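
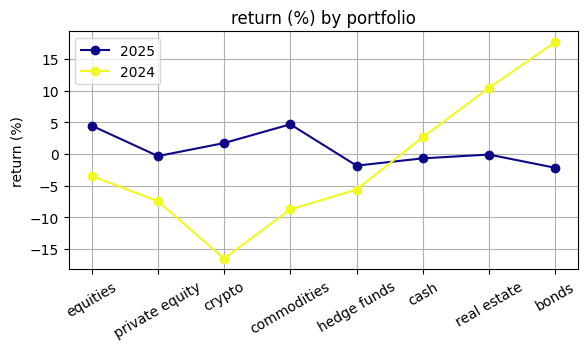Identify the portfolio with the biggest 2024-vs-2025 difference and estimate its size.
bonds, ≈ 20 %

bonds: 2024 ≈ 20, 2025 ≈ 0 → gap ≈ 20. Next-largest (crypto) is only ≈ 15.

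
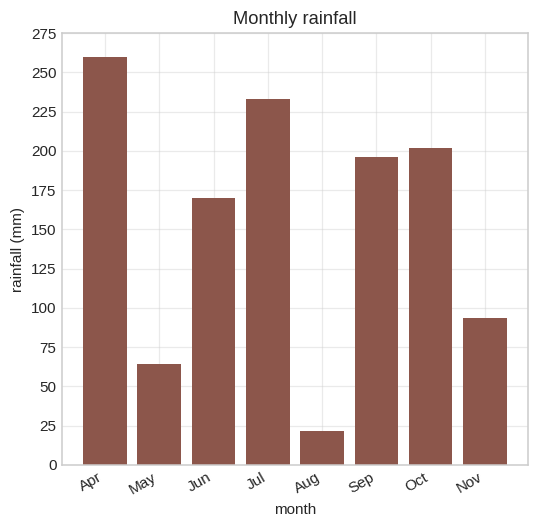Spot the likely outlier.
Aug ≈ 25; the rest sit between ≈ 75 and ≈ 250.

Aug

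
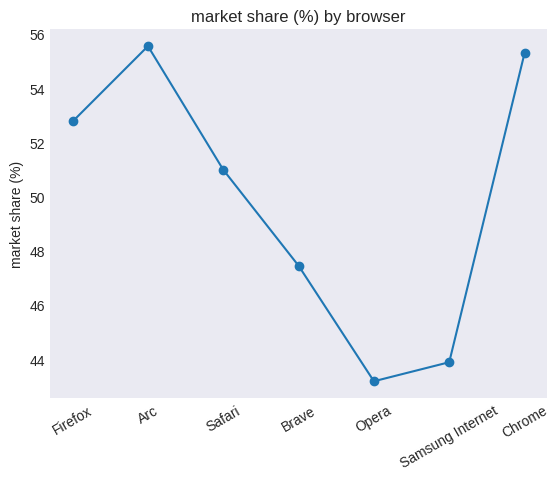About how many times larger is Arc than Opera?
Arc ≈ 56, Opera ≈ 44; 56/44 ≈ 1.27.

≈ 1.27×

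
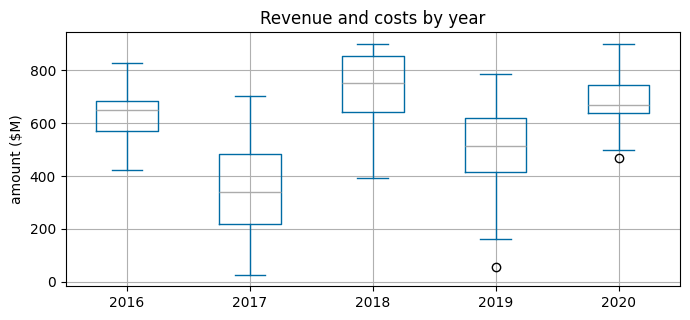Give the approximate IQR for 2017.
Q3 ≈ 500, Q1 ≈ 200; IQR ≈ 300.

≈ 300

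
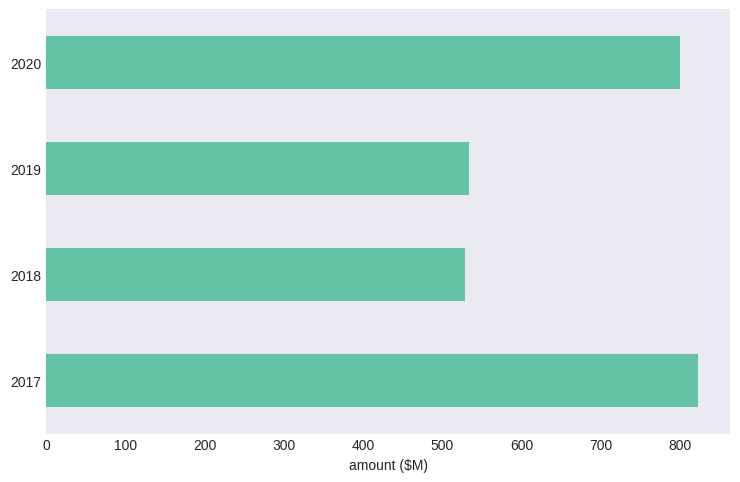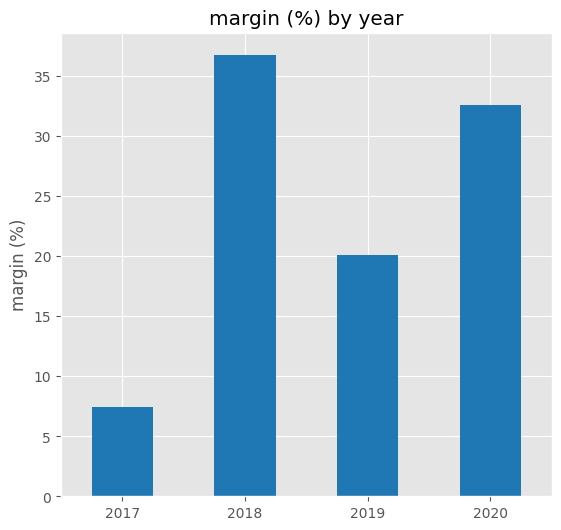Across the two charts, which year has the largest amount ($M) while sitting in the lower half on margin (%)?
Chart 2 median margin (%) ≈ 25; below-median years: 2017, 2019. Among those, 2017 has the highest amount ($M) (≈ 800).

2017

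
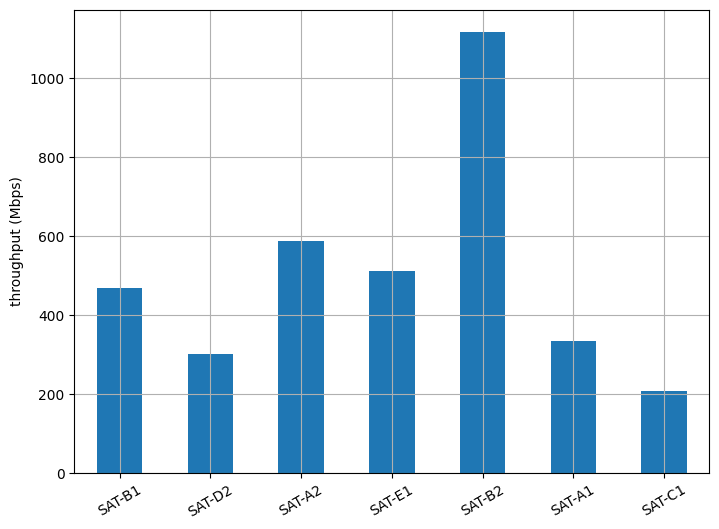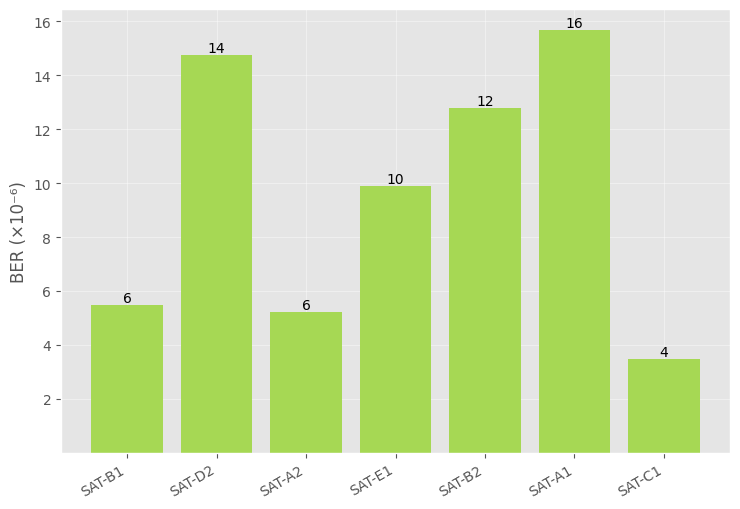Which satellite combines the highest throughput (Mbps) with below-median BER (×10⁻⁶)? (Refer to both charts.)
Chart 2 median BER (×10⁻⁶) ≈ 10; below-median satellites: SAT-B1, SAT-A2, SAT-C1. Among those, SAT-A2 has the highest throughput (Mbps) (≈ 600).

SAT-A2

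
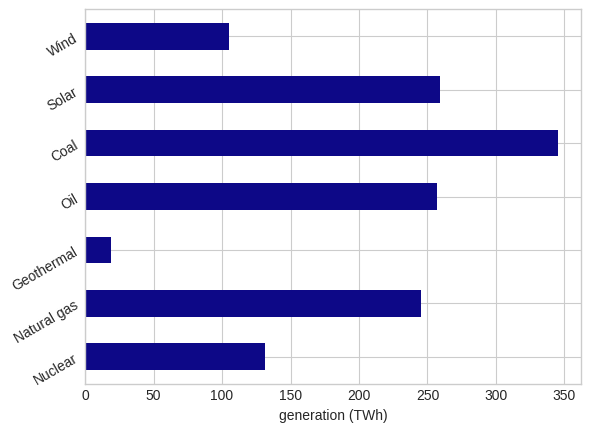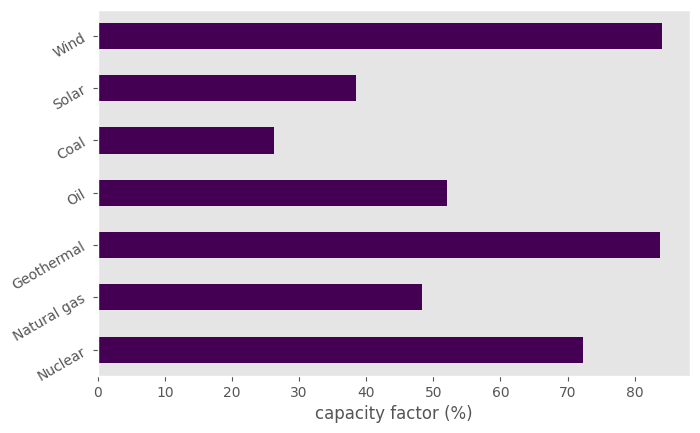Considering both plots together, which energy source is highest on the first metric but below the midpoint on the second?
Coal

Chart 2 median capacity factor (%) ≈ 50; below-median energy sources: Natural gas, Coal, Solar. Among those, Coal has the highest generation (TWh) (≈ 350).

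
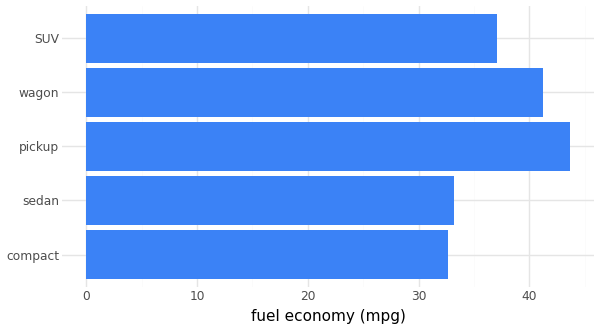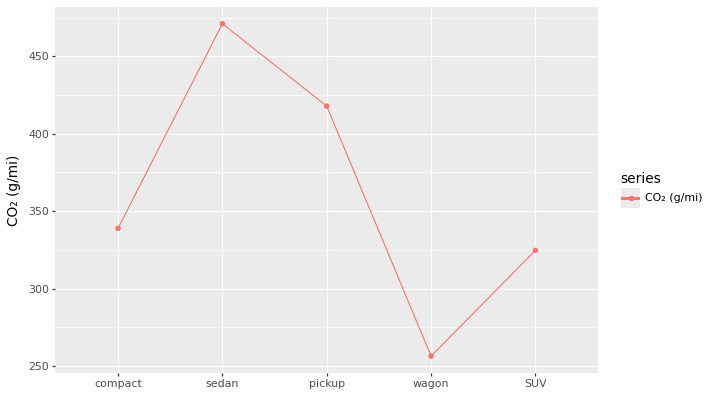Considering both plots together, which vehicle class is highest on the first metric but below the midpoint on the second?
wagon

Chart 2 median CO₂ (g/mi) ≈ 350; below-median vehicle classes: wagon, SUV. Among those, wagon has the highest fuel economy (mpg) (≈ 40).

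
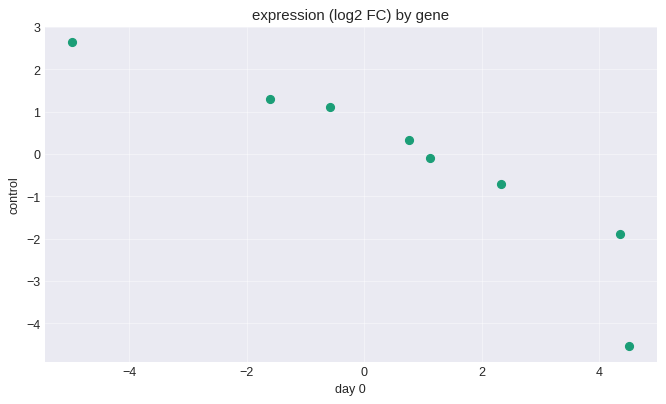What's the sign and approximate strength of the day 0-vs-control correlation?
Points are negatively correlated; strong (|r| ≈ 0.9).

negative, strong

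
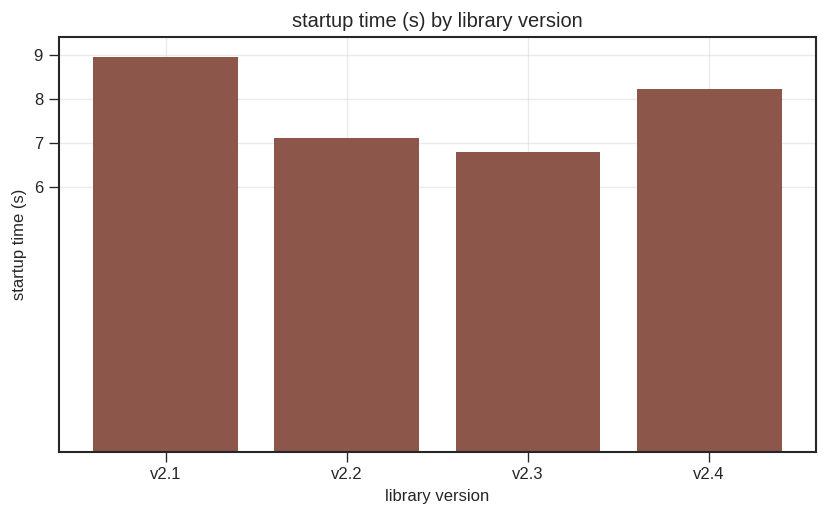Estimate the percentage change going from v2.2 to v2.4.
v2.2 ≈ 7, v2.4 ≈ 8; (8 − 7) / 7 ≈ +14.3%.

≈ +14.3%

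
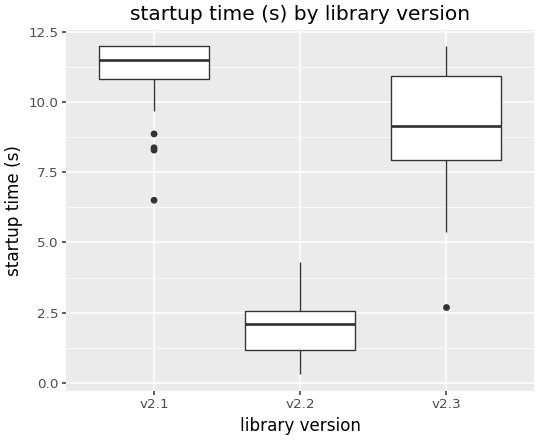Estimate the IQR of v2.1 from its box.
Q3 ≈ 12, Q1 ≈ 11; IQR ≈ 1.

≈ 1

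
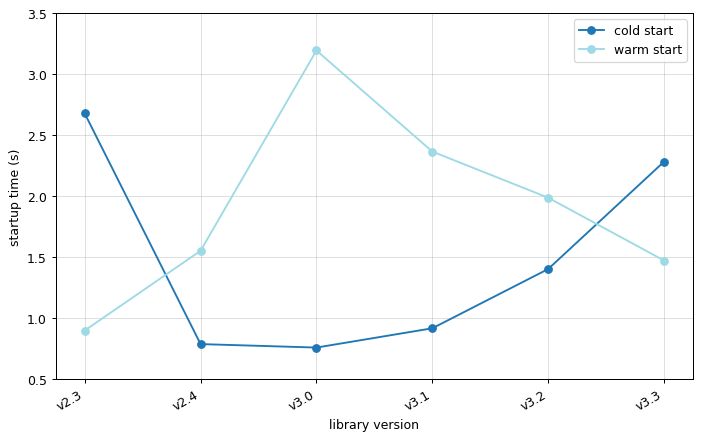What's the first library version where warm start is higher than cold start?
v2.3: warm start ≈ 1.0 vs cold start ≈ 2.5 (not yet); v2.4: warm start ≈ 1.5 vs cold start ≈ 1.0 (first crossover).

v2.4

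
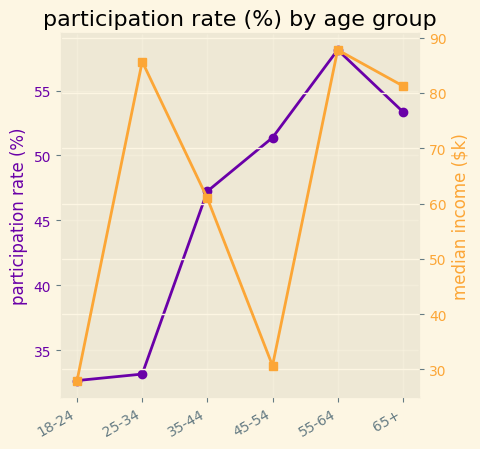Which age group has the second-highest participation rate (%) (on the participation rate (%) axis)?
65+

Top 3 (on the participation rate (%) axis): 55-64 ≈ 60, 65+ ≈ 55, 45-54 ≈ 50.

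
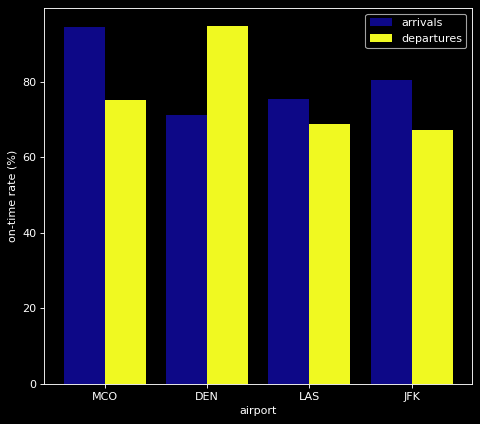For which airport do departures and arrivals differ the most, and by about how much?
DEN: departures ≈ 90, arrivals ≈ 70 → gap ≈ 20. Next-largest (MCO) is only ≈ 10.

DEN, ≈ 20 %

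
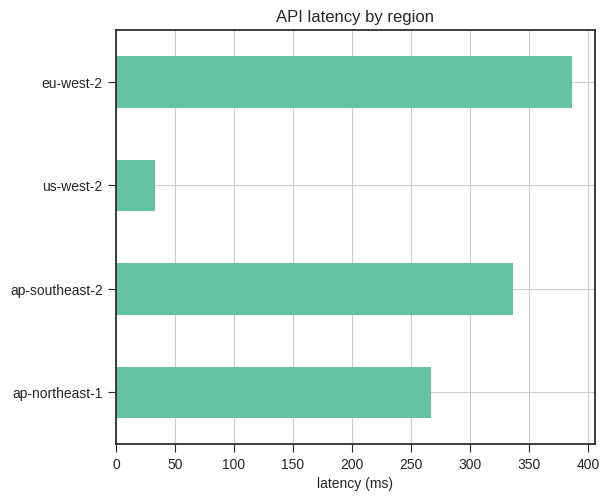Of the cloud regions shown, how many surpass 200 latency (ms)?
Above 200: ap-northeast-1, ap-southeast-2, eu-west-2.

3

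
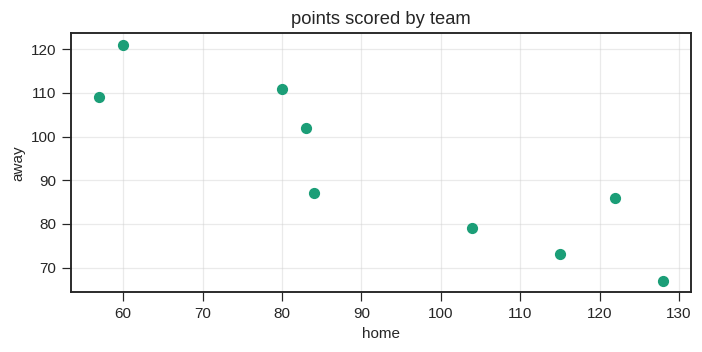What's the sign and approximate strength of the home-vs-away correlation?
negative, strong

Points are negatively correlated; strong (|r| ≈ 0.9).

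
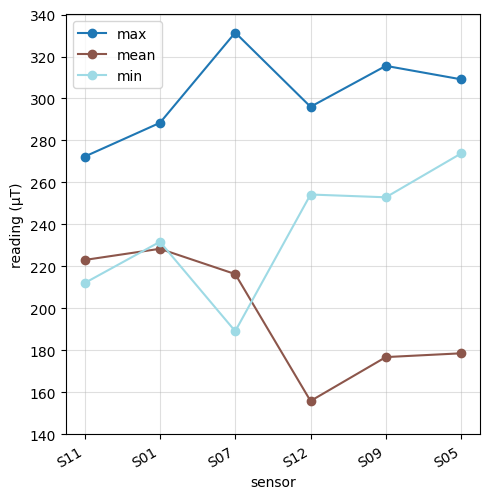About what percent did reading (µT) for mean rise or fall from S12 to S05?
≈ +12.5%

S12 ≈ 160, S05 ≈ 180; (180 − 160) / 160 ≈ +12.5%.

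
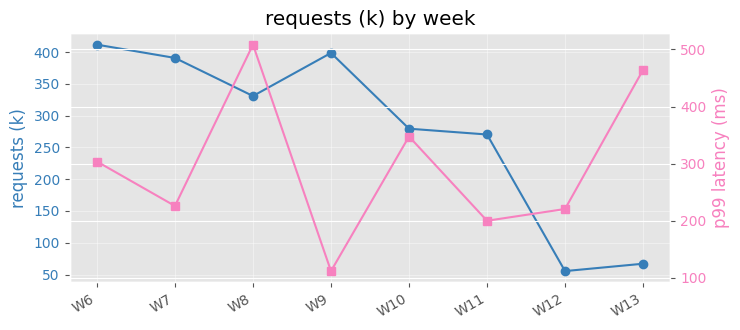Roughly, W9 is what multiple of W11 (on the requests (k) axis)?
W9 ≈ 400, W11 ≈ 250; 400/250 ≈ 1.6.

≈ 1.6×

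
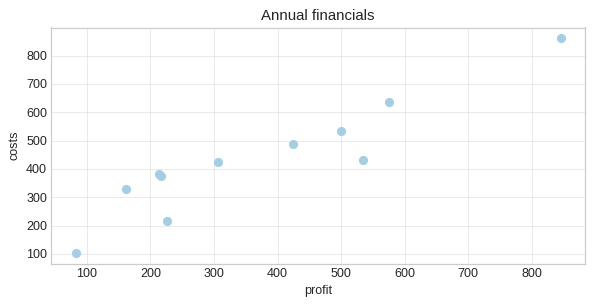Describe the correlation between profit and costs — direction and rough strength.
Points are positively correlated; strong (|r| ≈ 0.9).

positive, strong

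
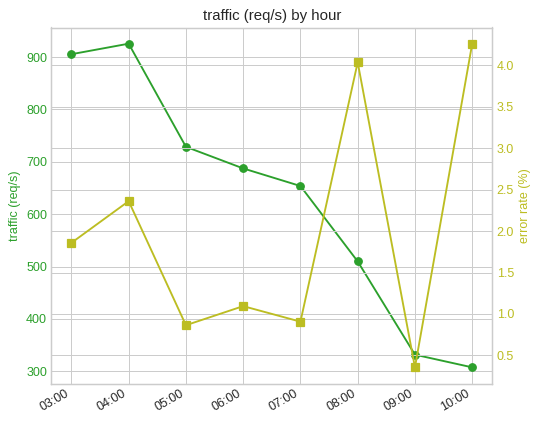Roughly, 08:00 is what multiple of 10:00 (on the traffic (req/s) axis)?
≈ 1.67×

08:00 ≈ 500, 10:00 ≈ 300; 500/300 ≈ 1.67.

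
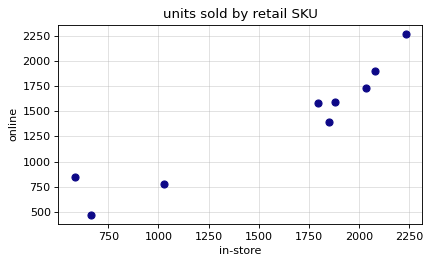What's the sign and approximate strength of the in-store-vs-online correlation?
positive, strong

Points are positively correlated; strong (|r| ≈ 0.9).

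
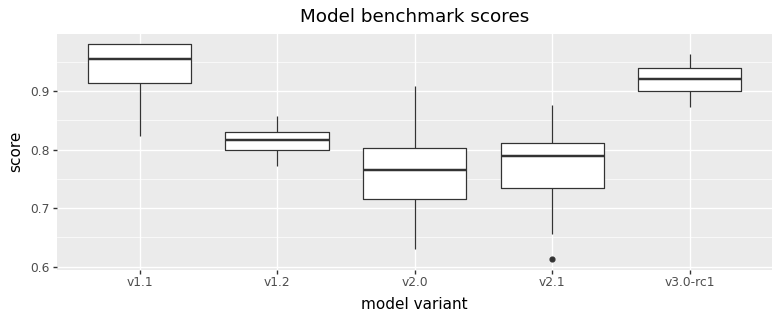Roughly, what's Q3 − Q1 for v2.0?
≈ 0.08

Q3 ≈ 0.80, Q1 ≈ 0.72; IQR ≈ 0.08.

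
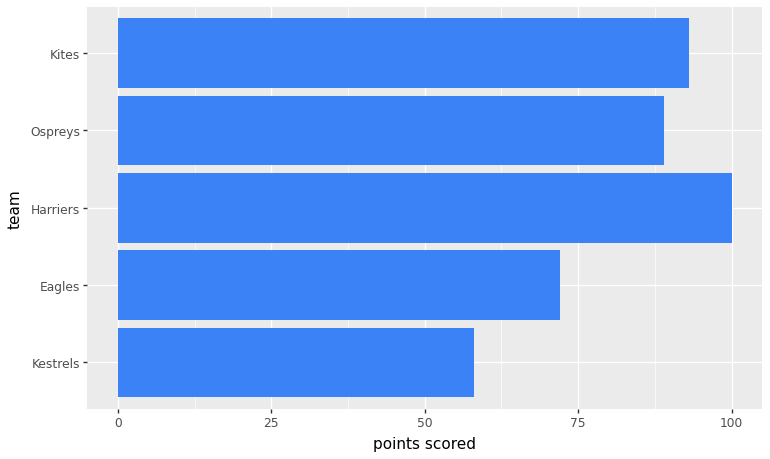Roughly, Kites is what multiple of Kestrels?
Kites ≈ 90, Kestrels ≈ 60; 90/60 ≈ 1.5.

≈ 1.5×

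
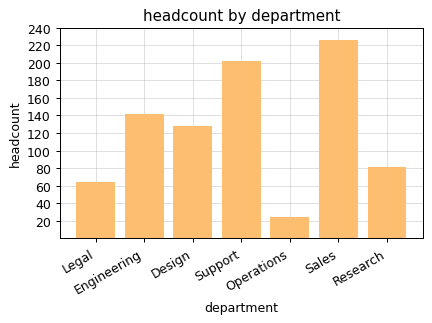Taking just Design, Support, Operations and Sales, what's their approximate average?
≈ 140

(120 + 200 + 20 + 220) / 4 ≈ 140.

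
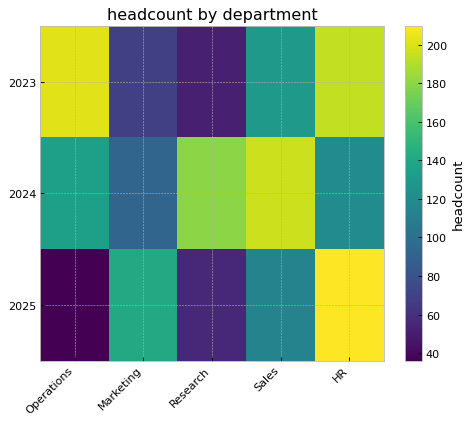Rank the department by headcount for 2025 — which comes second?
Marketing

Top 3 for 2025: HR ≈ 200, Marketing ≈ 140, Sales ≈ 120.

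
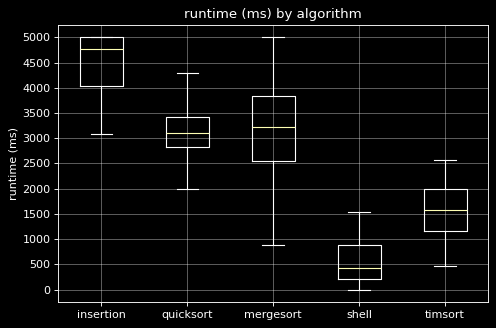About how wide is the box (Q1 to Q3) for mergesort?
≈ 1500

Q3 ≈ 4000, Q1 ≈ 2500; IQR ≈ 1500.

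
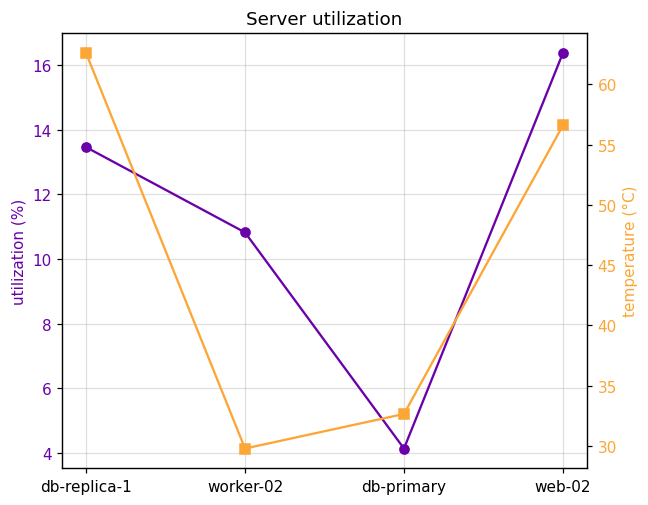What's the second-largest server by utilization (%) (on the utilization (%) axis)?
Top 3 (on the utilization (%) axis): web-02 ≈ 16, db-replica-1 ≈ 14, worker-02 ≈ 10.

db-replica-1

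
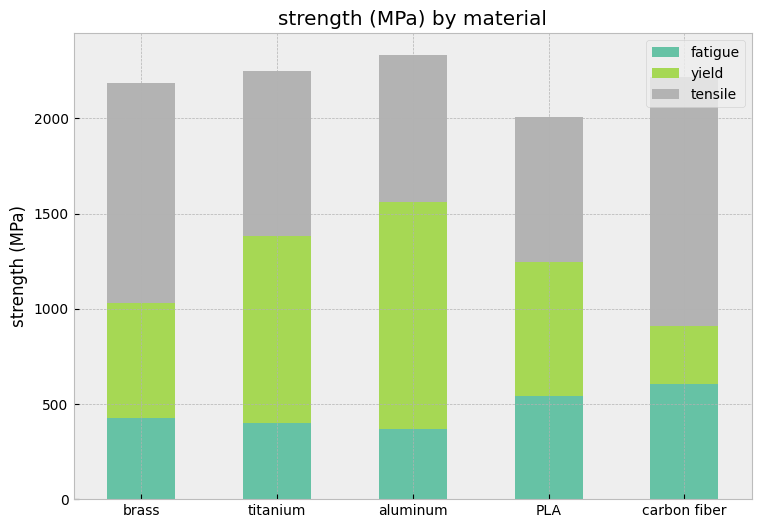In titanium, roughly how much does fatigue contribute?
fatigue top ≈ 400, bottom ≈ 0; segment ≈ 400.

≈ 400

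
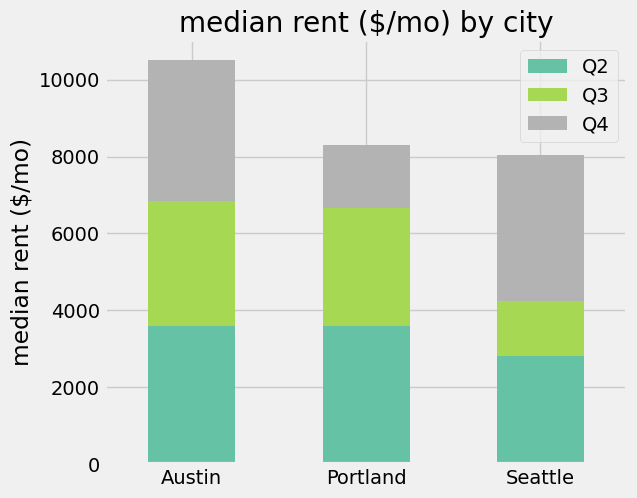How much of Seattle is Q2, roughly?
≈ 3000

Q2 top ≈ 3000, bottom ≈ 0; segment ≈ 3000.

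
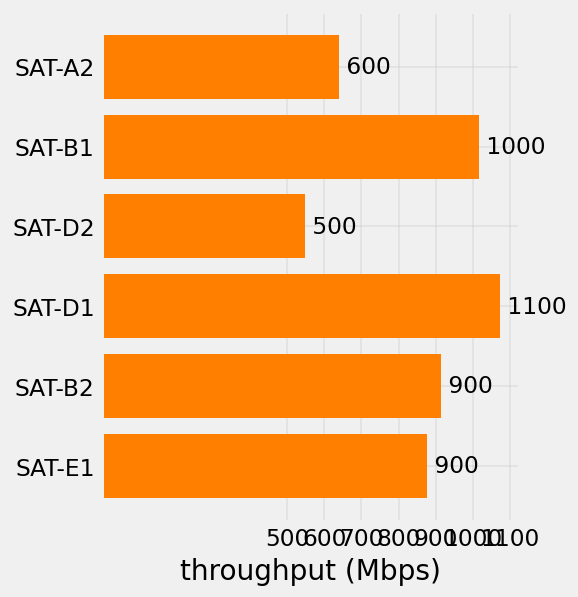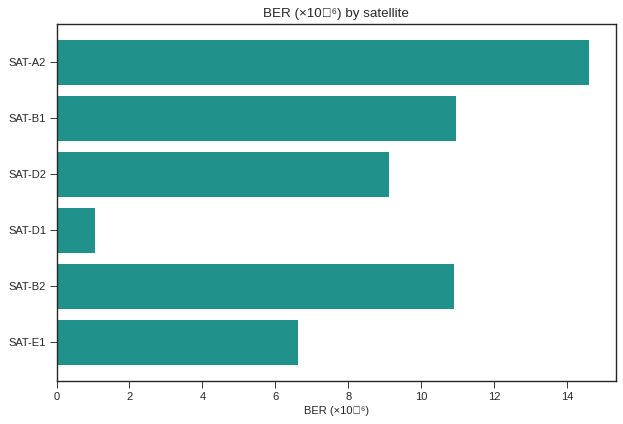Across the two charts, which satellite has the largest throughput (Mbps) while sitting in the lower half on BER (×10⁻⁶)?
Chart 2 median BER (×10⁻⁶) ≈ 10; below-median satellites: SAT-D2, SAT-D1, SAT-E1. Among those, SAT-D1 has the highest throughput (Mbps) (≈ 1100).

SAT-D1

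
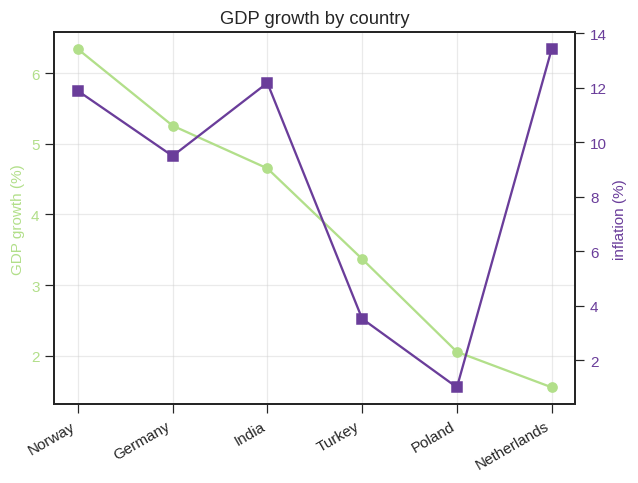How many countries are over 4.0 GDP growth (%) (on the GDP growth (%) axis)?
Above 4.0: Norway, Germany, India.

3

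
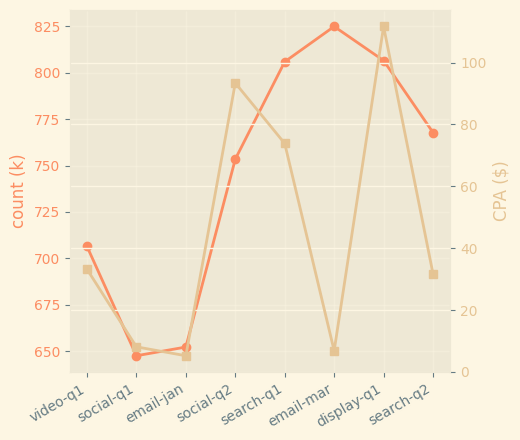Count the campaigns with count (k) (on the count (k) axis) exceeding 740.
Above 740: social-q2, search-q1, email-mar, display-q1, search-q2.

5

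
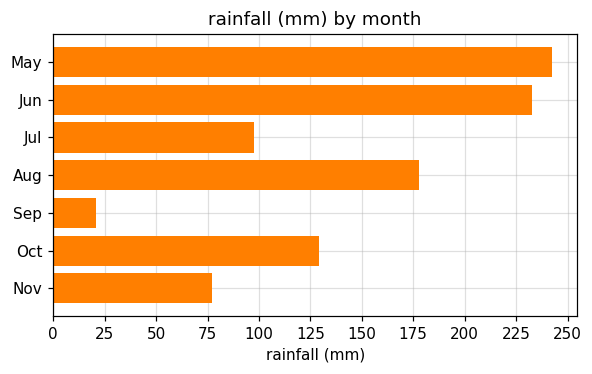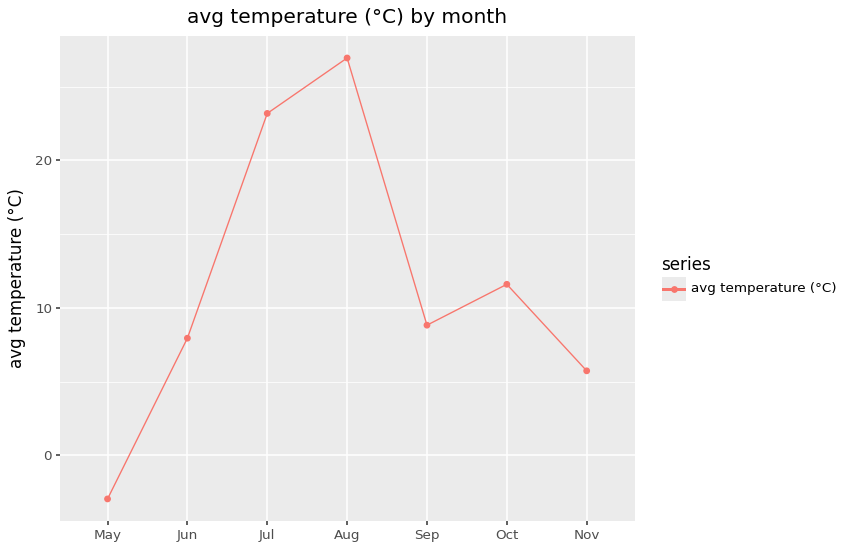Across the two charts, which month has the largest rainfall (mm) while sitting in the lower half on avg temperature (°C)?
May

Chart 2 median avg temperature (°C) ≈ 10; below-median months: May, Jun, Nov. Among those, May has the highest rainfall (mm) (≈ 250).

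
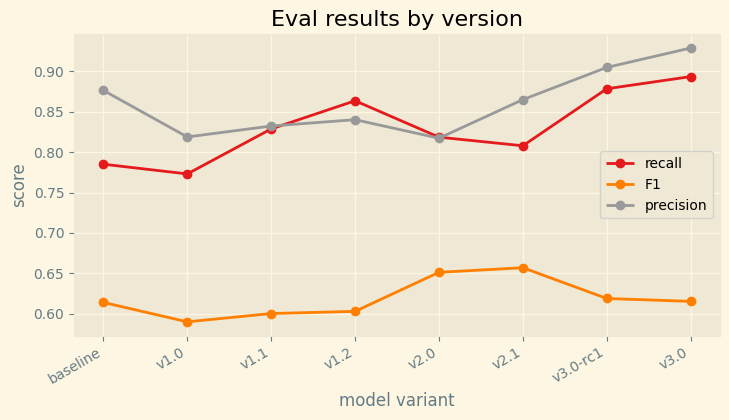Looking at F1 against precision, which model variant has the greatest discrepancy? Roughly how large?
v3.0, ≈ 0.35

v3.0: F1 ≈ 0.60, precision ≈ 0.95 → gap ≈ 0.35. Next-largest (v3.0-rc1) is only ≈ 0.30.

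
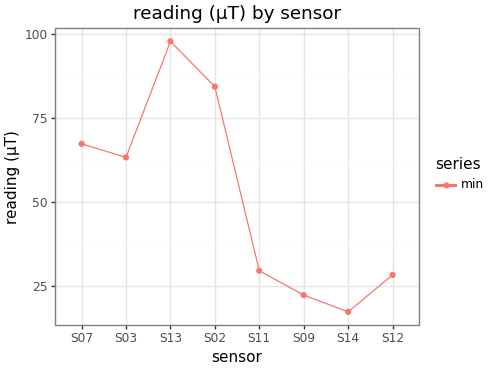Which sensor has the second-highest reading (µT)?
Top 3: S13 ≈ 100, S02 ≈ 80, S07 ≈ 70.

S02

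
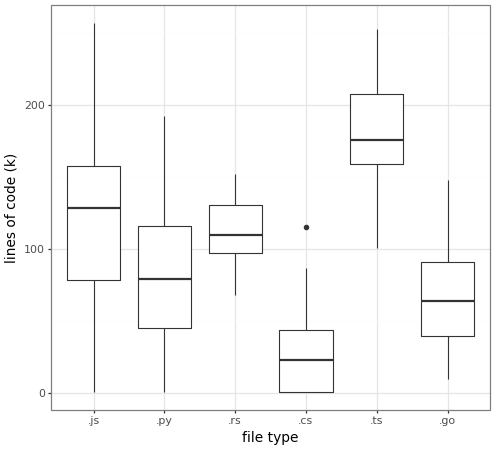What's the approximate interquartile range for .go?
Q3 ≈ 100, Q1 ≈ 40; IQR ≈ 60.

≈ 60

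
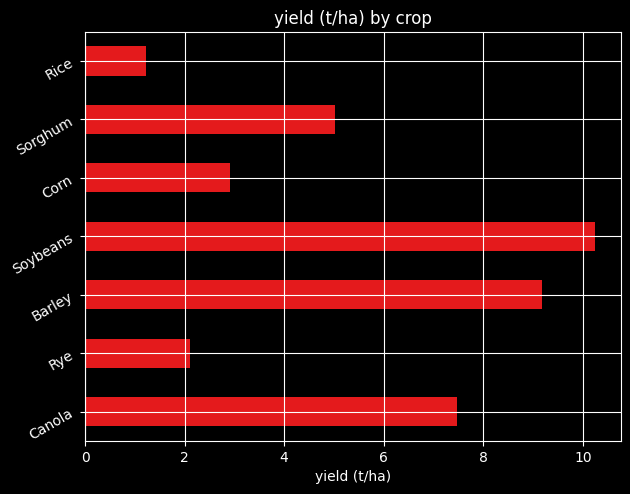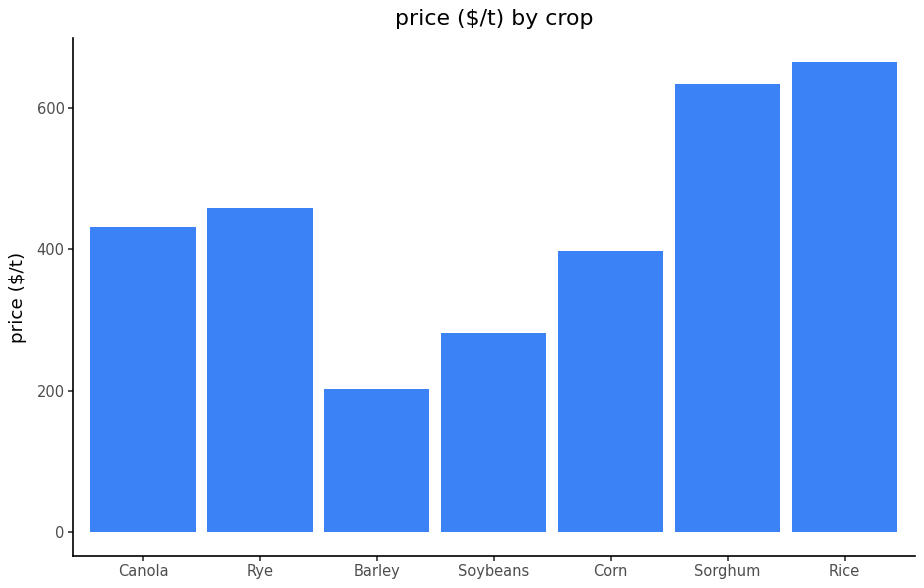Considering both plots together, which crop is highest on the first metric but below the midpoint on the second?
Chart 2 median price ($/t) ≈ 400; below-median crops: Barley, Soybeans, Corn. Among those, Soybeans has the highest yield (t/ha) (≈ 10).

Soybeans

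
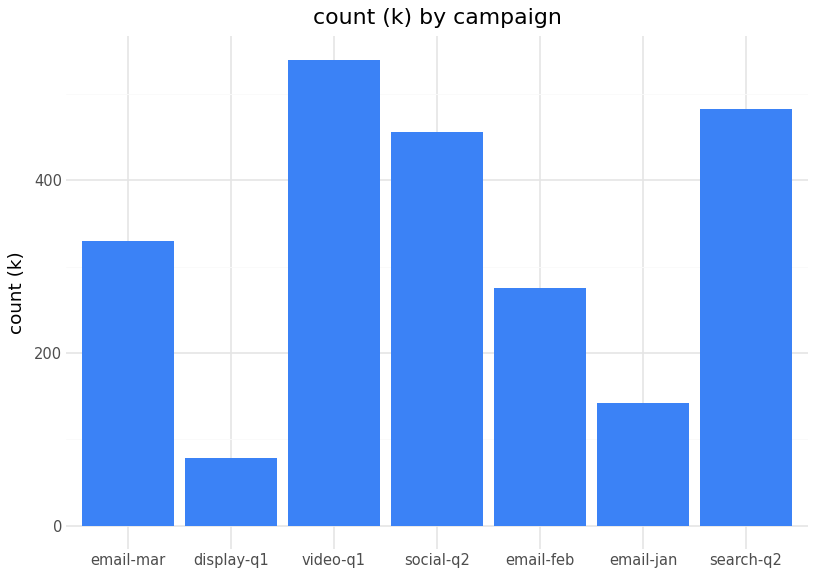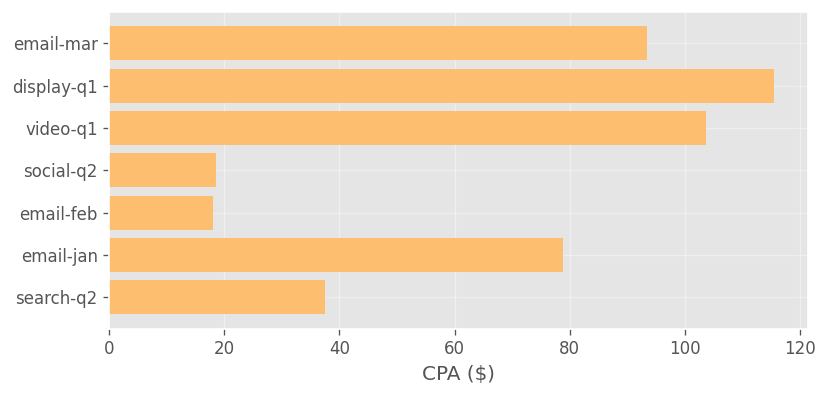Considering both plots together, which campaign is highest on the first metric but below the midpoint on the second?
search-q2

Chart 2 median CPA ($) ≈ 80; below-median campaigns: social-q2, email-feb, search-q2. Among those, search-q2 has the highest count (k) (≈ 500).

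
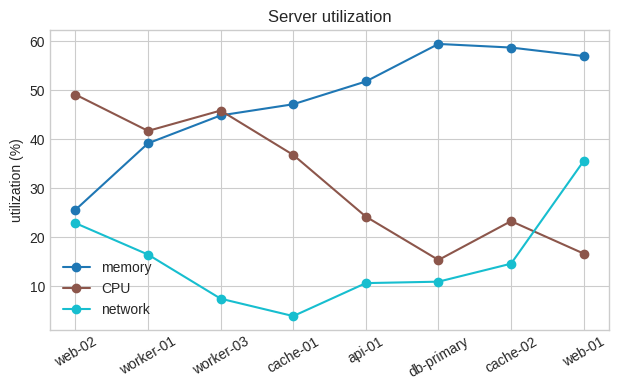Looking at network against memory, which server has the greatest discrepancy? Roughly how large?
db-primary, ≈ 50 %

db-primary: network ≈ 10, memory ≈ 60 → gap ≈ 50. Next-largest (cache-02) is only ≈ 45.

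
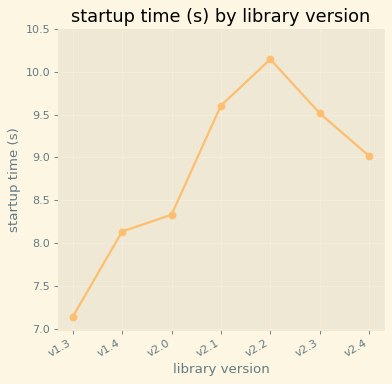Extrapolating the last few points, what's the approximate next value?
≈ 8.5

Last three: 10.0, 9.5, 9.0 → slope ≈ -0.5/step → next ≈ 8.5.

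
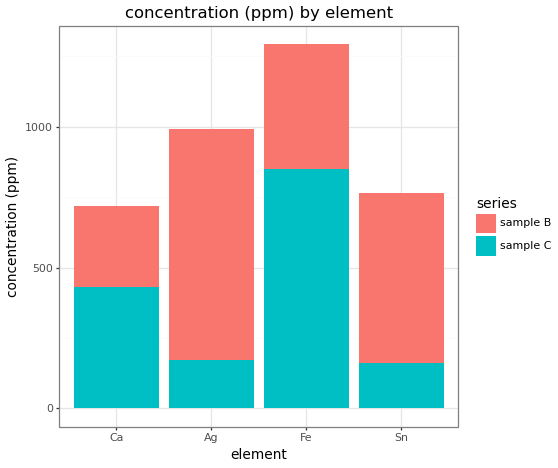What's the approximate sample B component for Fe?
≈ 400

sample B top ≈ 1200, bottom ≈ 800; segment ≈ 400.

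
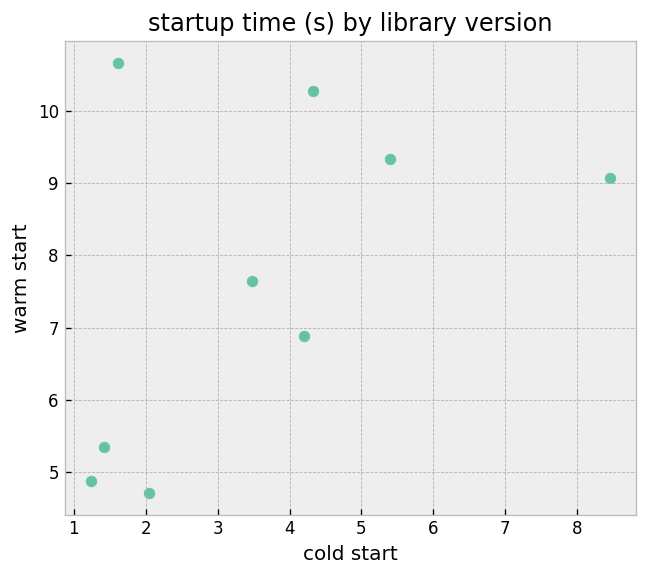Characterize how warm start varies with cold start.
positive, moderate

Points are positively correlated; moderate (|r| ≈ 0.5).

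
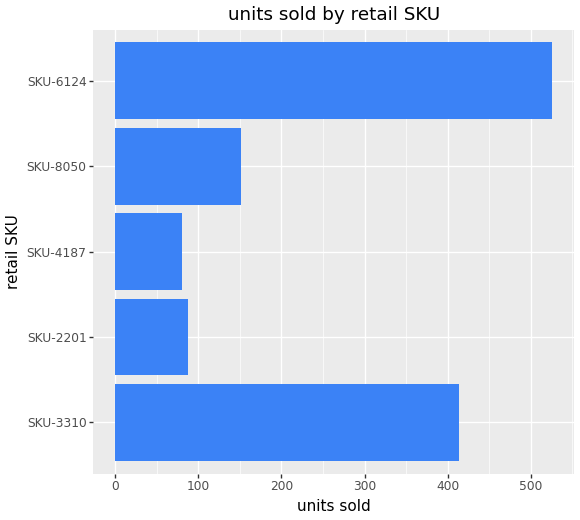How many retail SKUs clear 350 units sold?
2

Above 350: SKU-3310, SKU-6124.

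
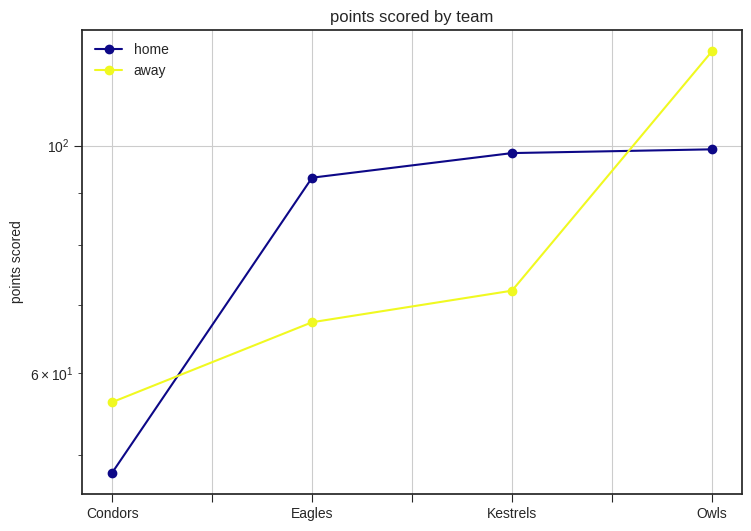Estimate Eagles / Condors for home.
Eagles ≈ 90, Condors ≈ 50; 90/50 ≈ 1.8.

≈ 1.8×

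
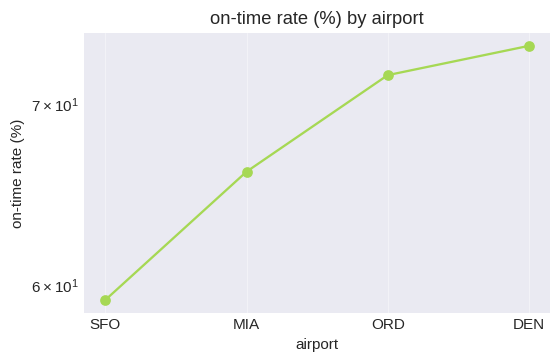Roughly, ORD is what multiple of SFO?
≈ 1.2×

ORD ≈ 72, SFO ≈ 60; 72/60 ≈ 1.2.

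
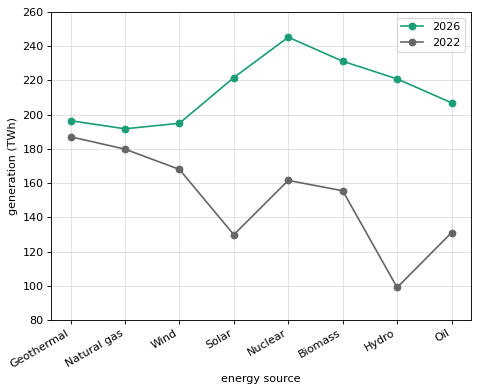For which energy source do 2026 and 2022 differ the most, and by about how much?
Hydro: 2026 ≈ 220, 2022 ≈ 100 → gap ≈ 120. Next-largest (Solar) is only ≈ 100.

Hydro, ≈ 120 TWh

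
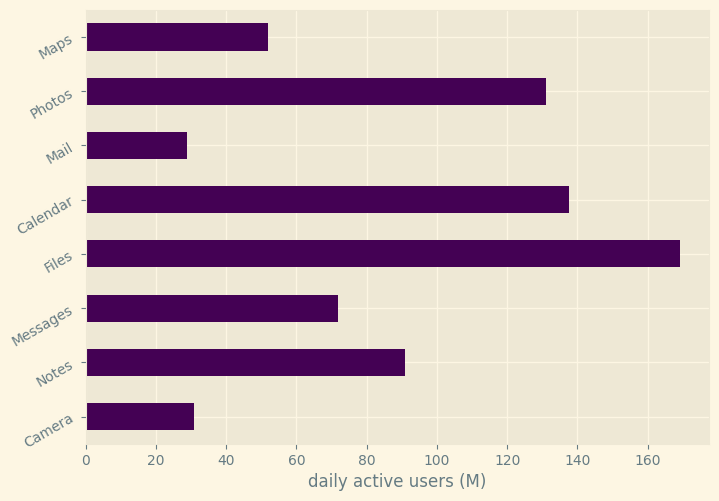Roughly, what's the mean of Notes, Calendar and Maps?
(100 + 140 + 60) / 3 ≈ 100.

≈ 100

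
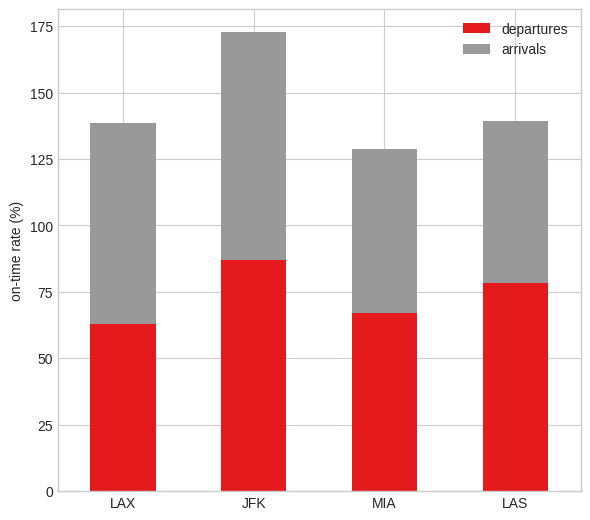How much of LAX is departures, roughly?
departures top ≈ 60, bottom ≈ 0; segment ≈ 60.

≈ 60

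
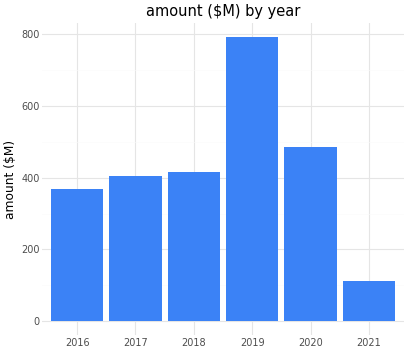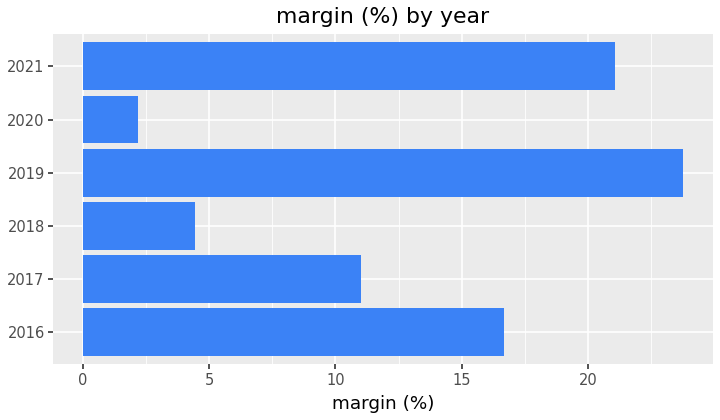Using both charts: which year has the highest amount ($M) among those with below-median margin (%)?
2020

Chart 2 median margin (%) ≈ 15; below-median years: 2017, 2018, 2020. Among those, 2020 has the highest amount ($M) (≈ 500).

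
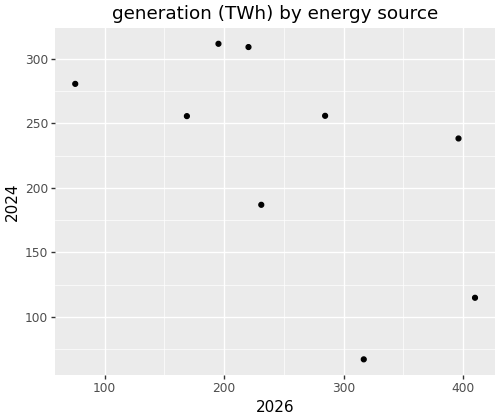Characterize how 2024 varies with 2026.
Points are negatively correlated; moderate (|r| ≈ 0.6).

negative, moderate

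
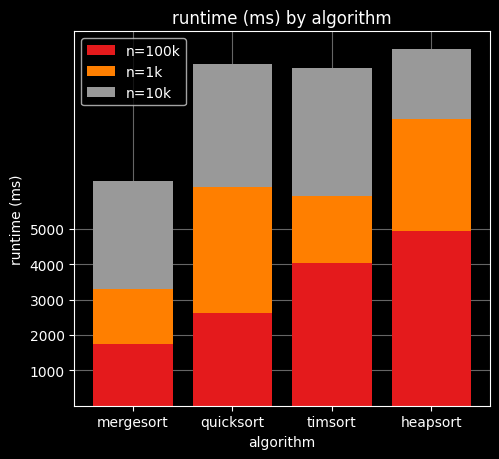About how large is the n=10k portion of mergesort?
≈ 3000

n=10k top ≈ 6000, bottom ≈ 3000; segment ≈ 3000.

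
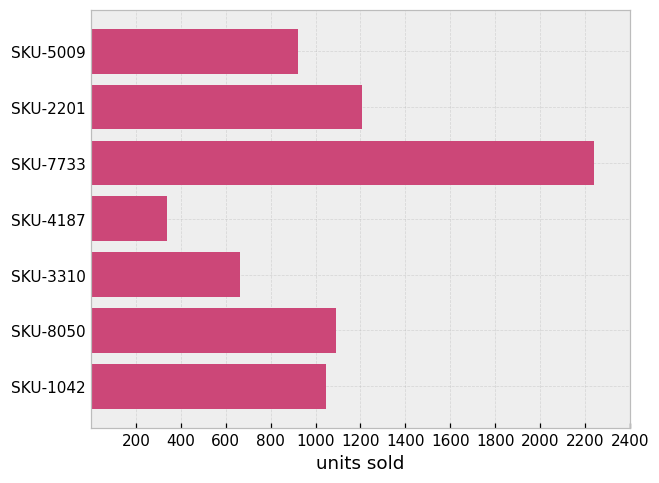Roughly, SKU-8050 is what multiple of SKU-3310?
SKU-8050 ≈ 1000, SKU-3310 ≈ 600; 1000/600 ≈ 1.67.

≈ 1.67×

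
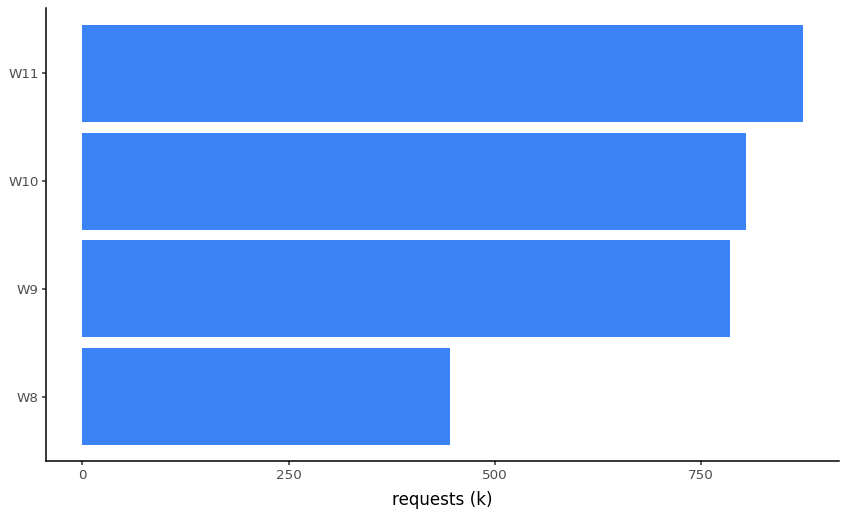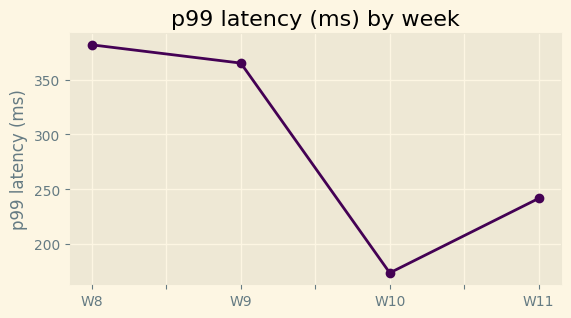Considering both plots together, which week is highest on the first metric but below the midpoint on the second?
Chart 2 median p99 latency (ms) ≈ 300; below-median weeks: W10, W11. Among those, W11 has the highest requests (k) (≈ 900).

W11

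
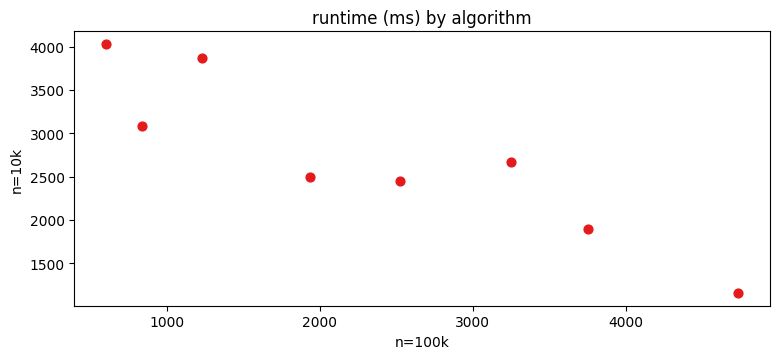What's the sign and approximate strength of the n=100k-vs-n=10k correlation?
Points are negatively correlated; strong (|r| ≈ 0.9).

negative, strong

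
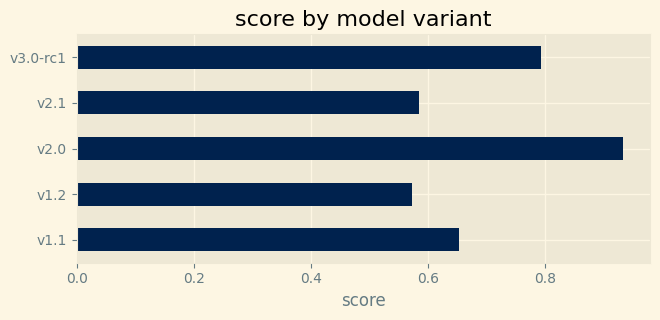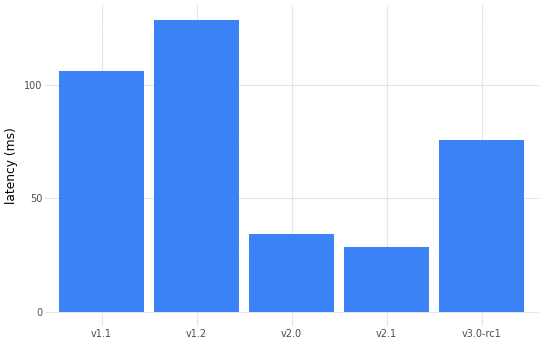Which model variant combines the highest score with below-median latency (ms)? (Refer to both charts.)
v2.0

Chart 2 median latency (ms) ≈ 80; below-median model variants: v2.0, v2.1. Among those, v2.0 has the highest score (≈ 0.9).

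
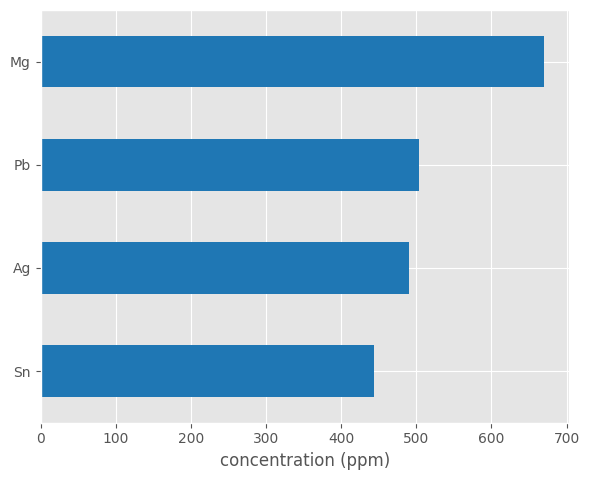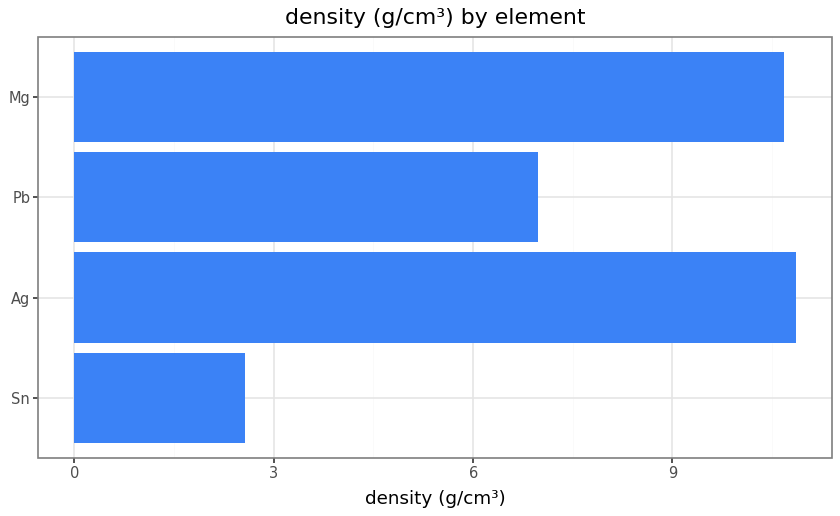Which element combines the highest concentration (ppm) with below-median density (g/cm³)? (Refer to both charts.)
Chart 2 median density (g/cm³) ≈ 9; below-median elements: Sn, Pb. Among those, Pb has the highest concentration (ppm) (≈ 500).

Pb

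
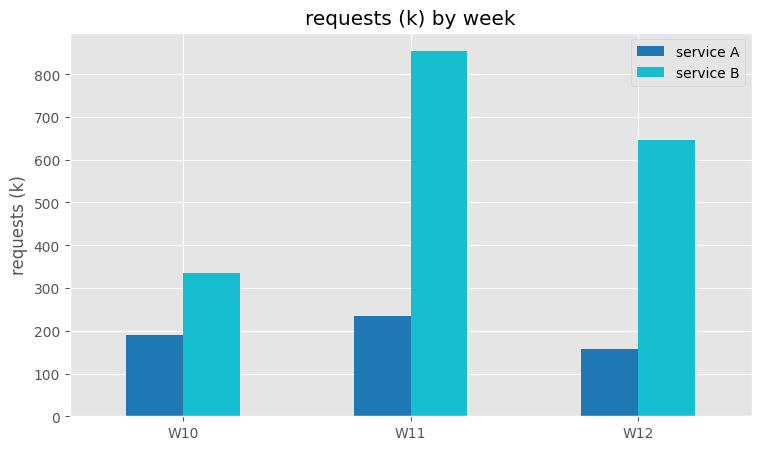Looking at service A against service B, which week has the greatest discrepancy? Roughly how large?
W11, ≈ 700 k

W11: service A ≈ 200, service B ≈ 900 → gap ≈ 700. Next-largest (W12) is only ≈ 400.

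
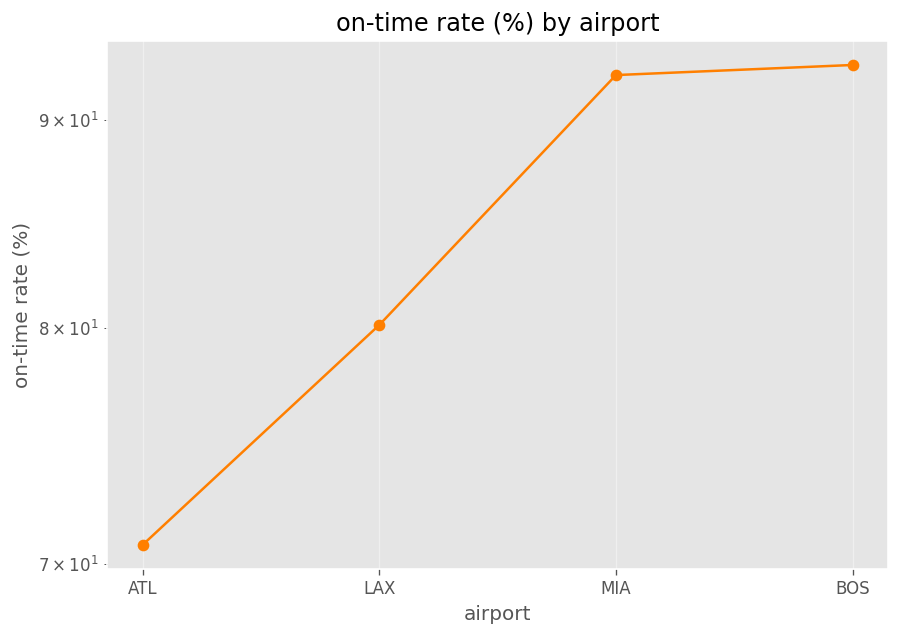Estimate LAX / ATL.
LAX ≈ 80, ATL ≈ 70; 80/70 ≈ 1.14.

≈ 1.14×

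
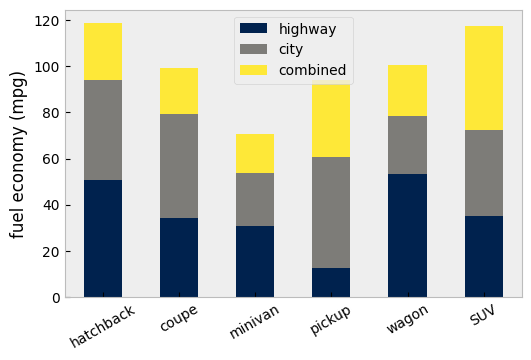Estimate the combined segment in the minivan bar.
combined top ≈ 70, bottom ≈ 50; segment ≈ 20.

≈ 20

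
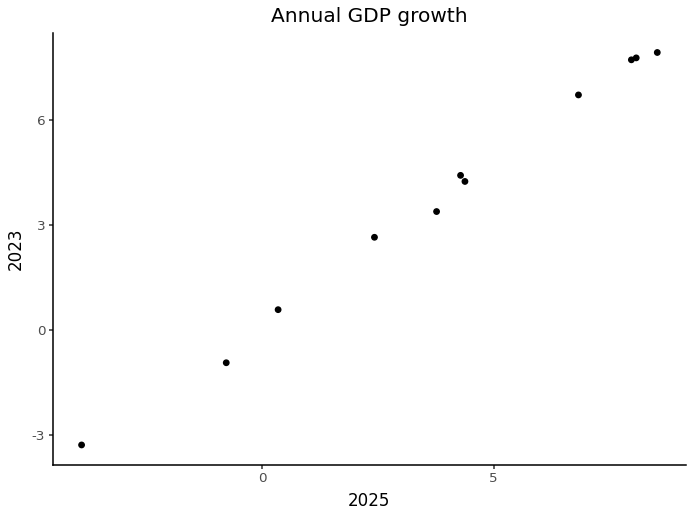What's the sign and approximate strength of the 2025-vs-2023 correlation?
Points are positively correlated; strong (|r| ≈ 1.0).

positive, strong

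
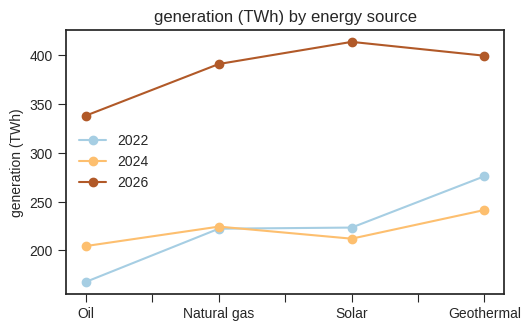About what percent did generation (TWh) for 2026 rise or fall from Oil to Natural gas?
≈ +14.3%

Oil ≈ 350, Natural gas ≈ 400; (400 − 350) / 350 ≈ +14.3%.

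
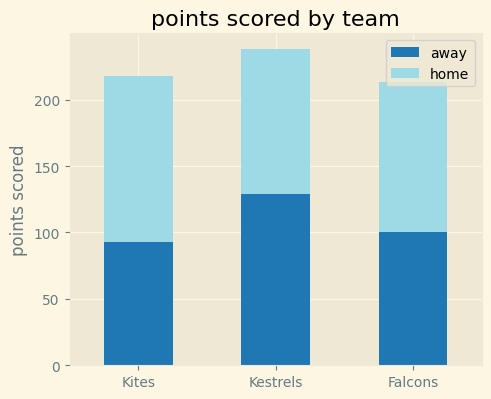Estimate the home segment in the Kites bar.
≈ 120

home top ≈ 220, bottom ≈ 100; segment ≈ 120.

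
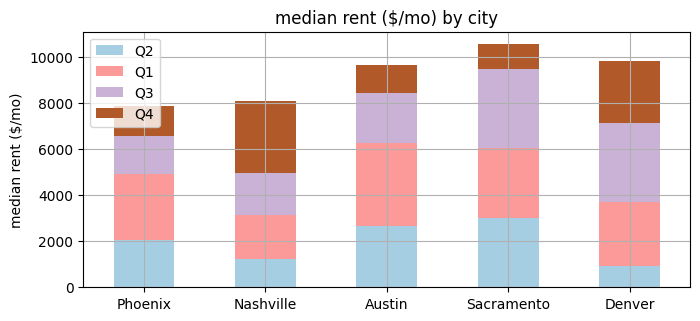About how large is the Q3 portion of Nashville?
Q3 top ≈ 5000, bottom ≈ 3000; segment ≈ 2000.

≈ 2000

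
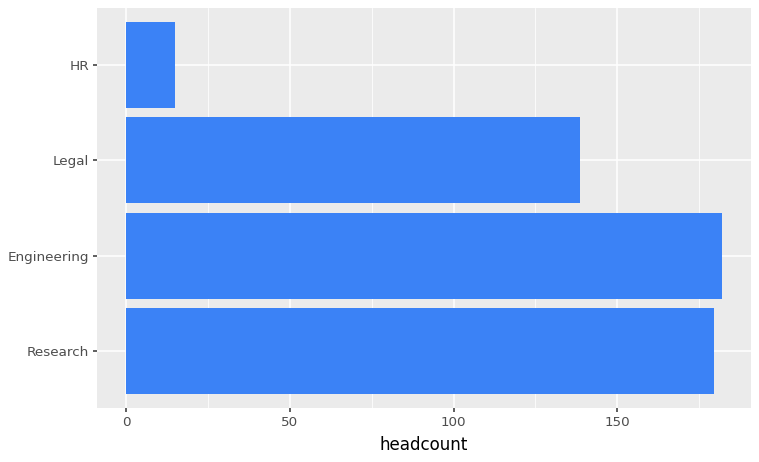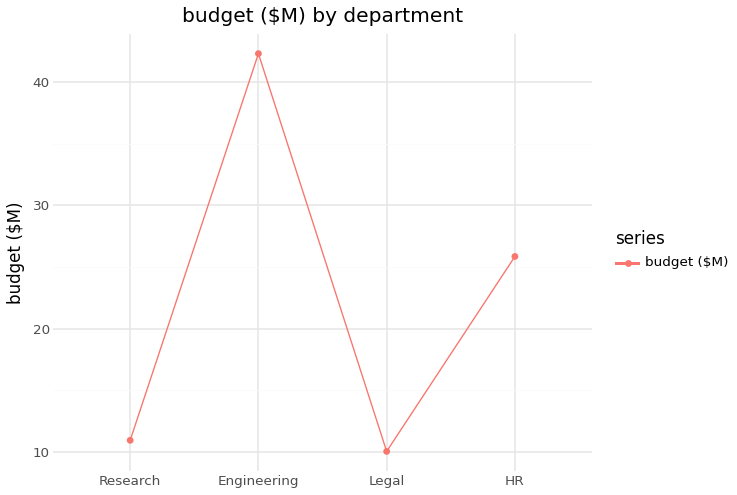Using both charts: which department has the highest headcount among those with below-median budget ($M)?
Research

Chart 2 median budget ($M) ≈ 20; below-median departments: Research, Legal. Among those, Research has the highest headcount (≈ 180).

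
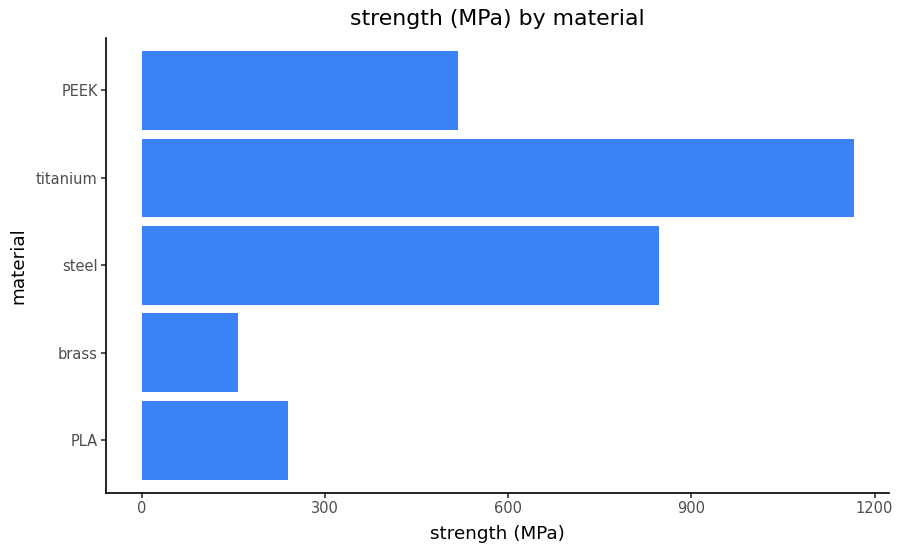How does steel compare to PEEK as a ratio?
≈ 1.6×

steel ≈ 800, PEEK ≈ 500; 800/500 ≈ 1.6.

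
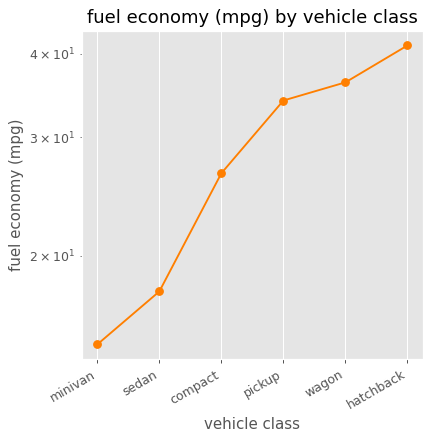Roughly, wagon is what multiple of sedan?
wagon ≈ 35, sedan ≈ 20; 35/20 ≈ 1.75.

≈ 1.75×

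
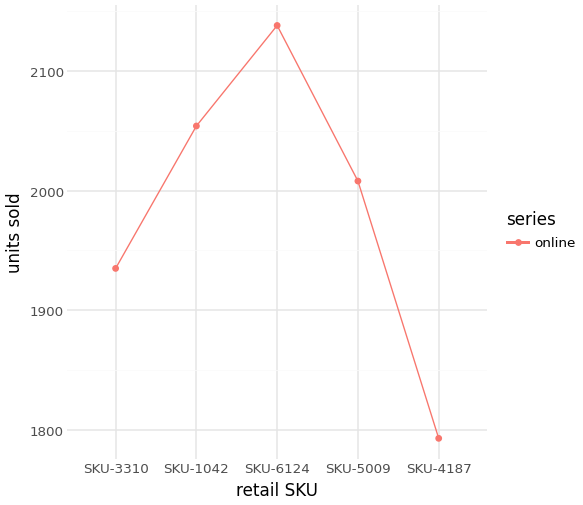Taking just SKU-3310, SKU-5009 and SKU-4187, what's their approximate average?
≈ 1917

(1950 + 2000 + 1800) / 3 ≈ 1917.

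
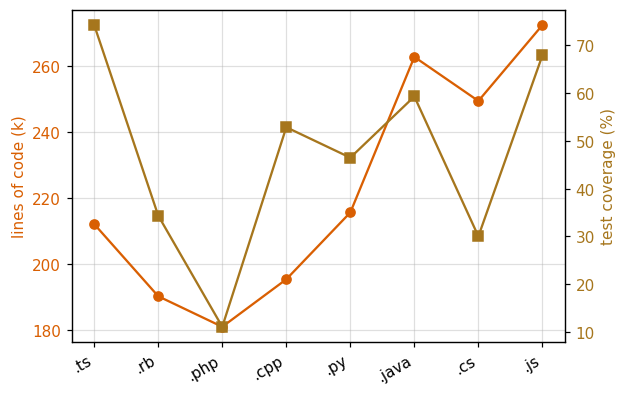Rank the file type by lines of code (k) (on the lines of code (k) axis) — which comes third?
.cs

Top 4 (on the lines of code (k) axis): .js ≈ 270, .java ≈ 260, .cs ≈ 250, .py ≈ 220.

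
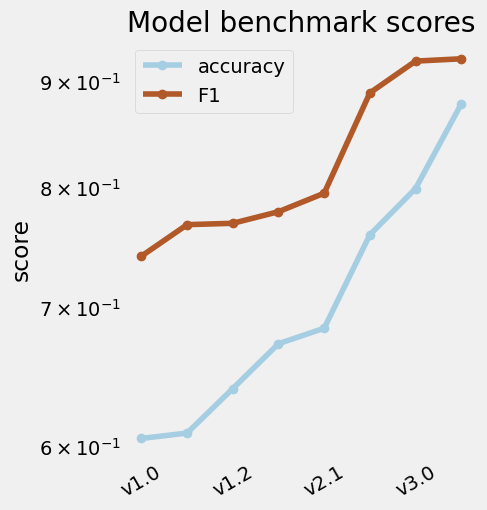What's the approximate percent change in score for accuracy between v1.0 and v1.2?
≈ +8.3%

v1.0 ≈ 0.60, v1.2 ≈ 0.65; (0.65 − 0.60) / 0.60 ≈ +8.3%.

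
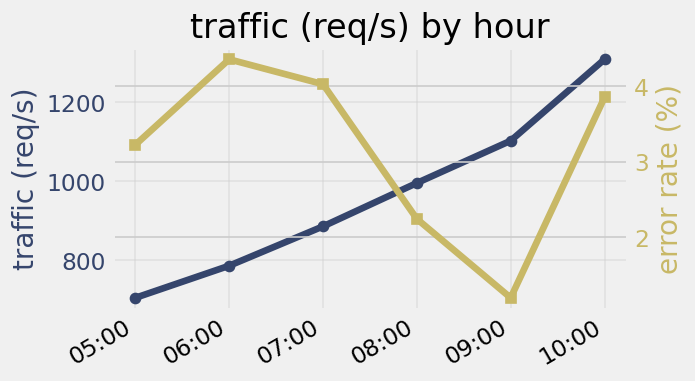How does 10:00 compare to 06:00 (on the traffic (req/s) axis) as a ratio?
10:00 ≈ 1300, 06:00 ≈ 800; 1300/800 ≈ 1.62.

≈ 1.62×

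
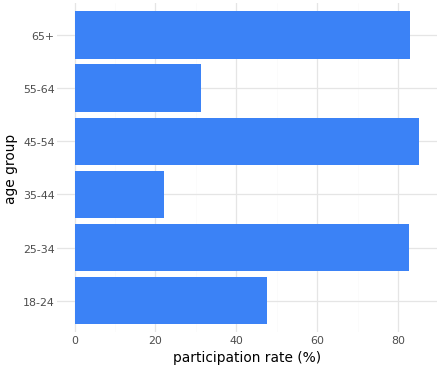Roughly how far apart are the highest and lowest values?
≈ 70

Max 45-54 ≈ 90, min 35-44 ≈ 20; range ≈ 70.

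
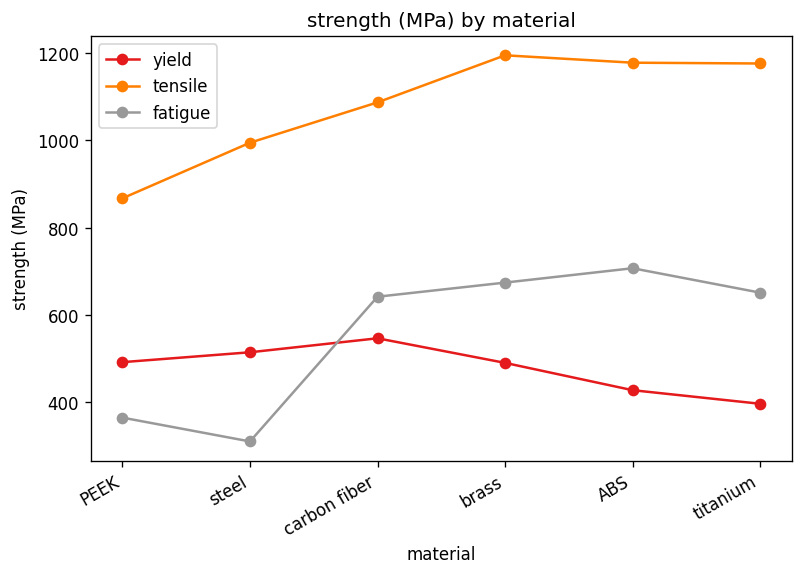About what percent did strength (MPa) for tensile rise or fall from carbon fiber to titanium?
carbon fiber ≈ 1100, titanium ≈ 1200; (1200 − 1100) / 1100 ≈ +9.1%.

≈ +9.1%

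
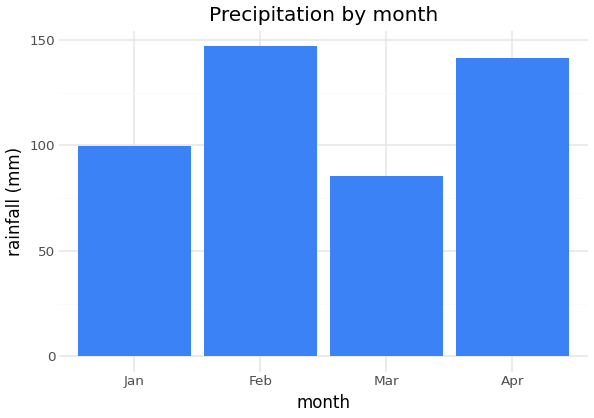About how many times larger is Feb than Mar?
≈ 1.75×

Feb ≈ 140, Mar ≈ 80; 140/80 ≈ 1.75.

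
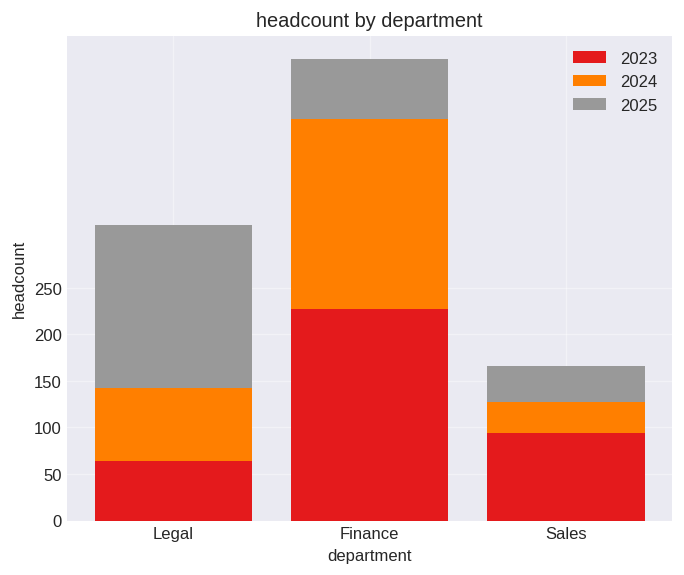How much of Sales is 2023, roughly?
2023 top ≈ 100, bottom ≈ 0; segment ≈ 100.

≈ 100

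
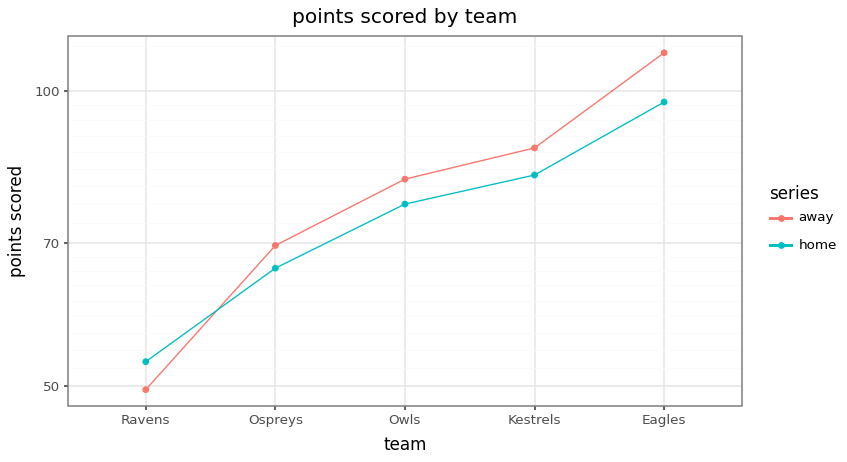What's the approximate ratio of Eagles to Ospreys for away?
≈ 1.57×

Eagles ≈ 110, Ospreys ≈ 70; 110/70 ≈ 1.57.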